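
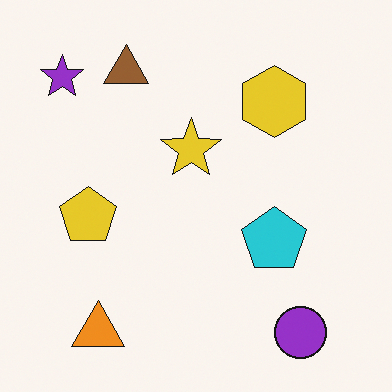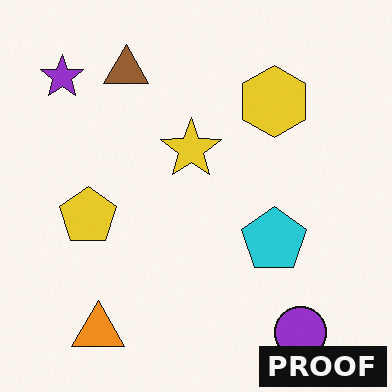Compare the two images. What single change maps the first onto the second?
The image was watermarked with the text "PROOF" in the lower-right corner.

A dark label reading "PROOF" appears in the lower-right corner.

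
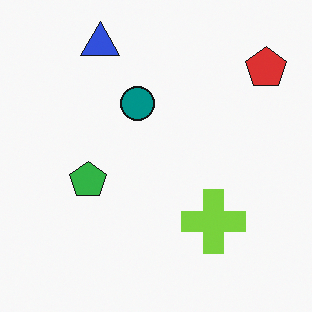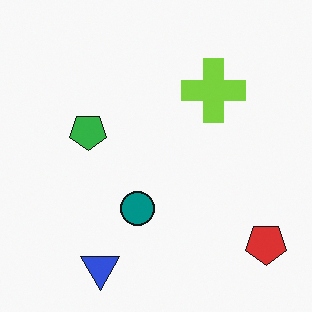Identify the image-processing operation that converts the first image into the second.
This is the original image flipped vertically (top ↔ bottom).

The blue triangle is in the top-left of the first image and the bottom-left of the second — shapes on opposite sides of the horizontal midline have swapped in a mirror flip.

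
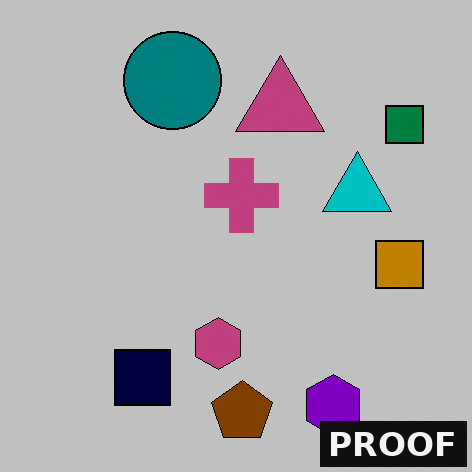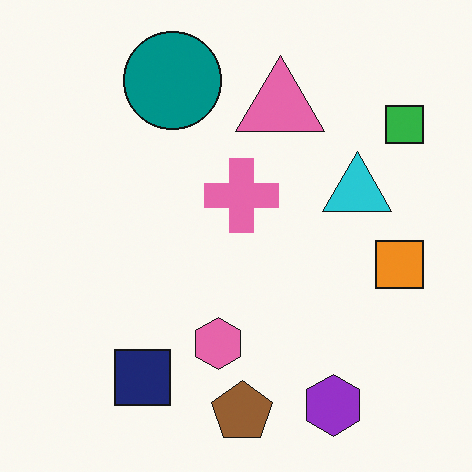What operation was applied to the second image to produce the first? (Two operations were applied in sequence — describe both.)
The first image is the second heavily posterized to just a handful of flat colors, then watermarked with the text "PROOF" in the lower-right corner.

Each flat color has snapped to a coarser quantized level — most visibly, the near-white background has dropped to a flat grey. A dark label reading "PROOF" appears in the lower-right corner.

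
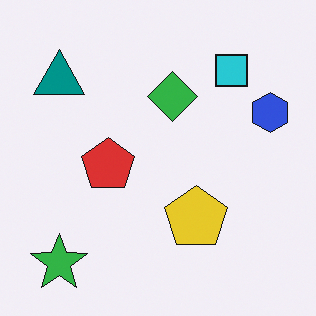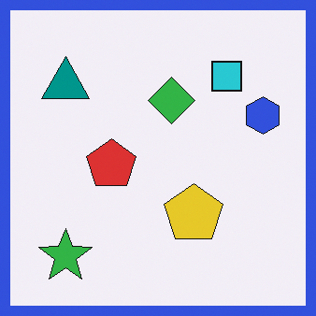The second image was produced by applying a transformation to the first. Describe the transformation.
Framed with a blue border.

A solid blue frame runs around the edge of the second image, with the content slightly shrunk inside it.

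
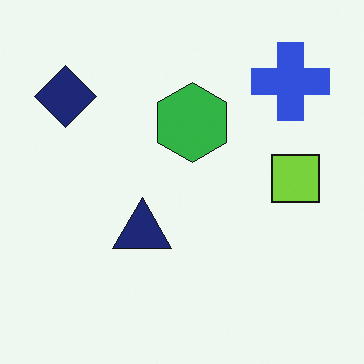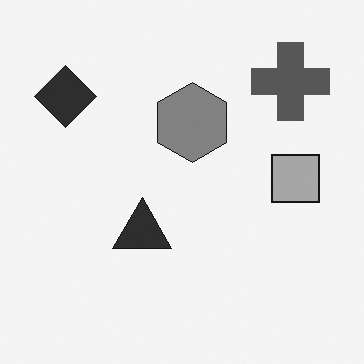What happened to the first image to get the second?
Converted to grayscale.

All color is removed — every shape is now a shade of grey.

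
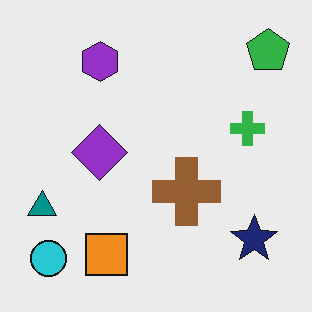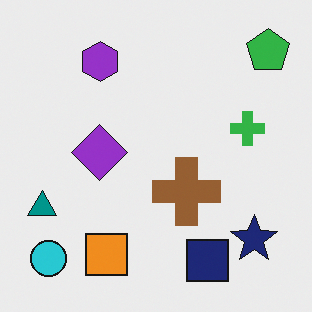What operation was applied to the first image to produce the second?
It was overlaid with an additional navy square.

A navy square appears in the second image that is absent from the first.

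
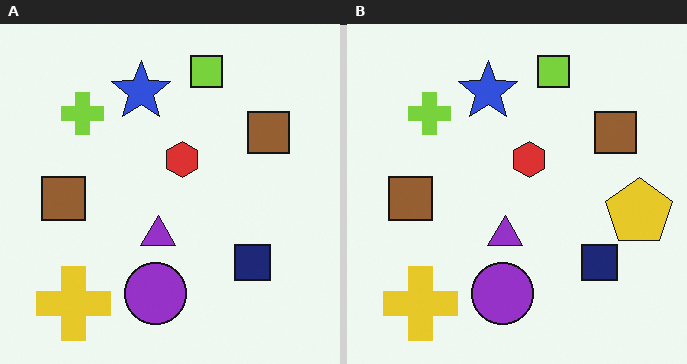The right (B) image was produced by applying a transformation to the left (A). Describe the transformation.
It was overlaid with an additional yellow pentagon.

A yellow pentagon appears in the right (B) image that is absent from the left (A).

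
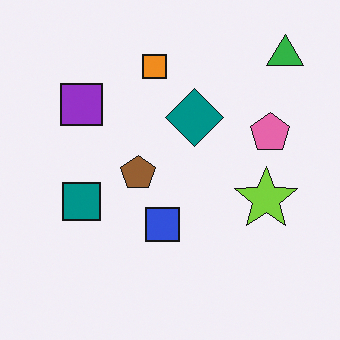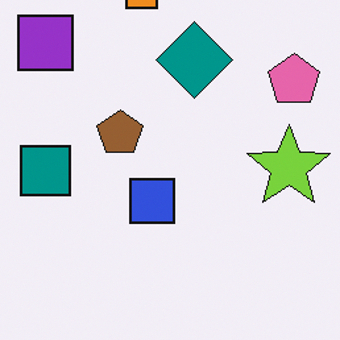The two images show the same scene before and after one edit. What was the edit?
The image was cropped slightly and scaled back up.

The visible shapes are larger and the field of view is narrower; shapes near the original edges may be partly or wholly outside the frame — a crop-and-rescale.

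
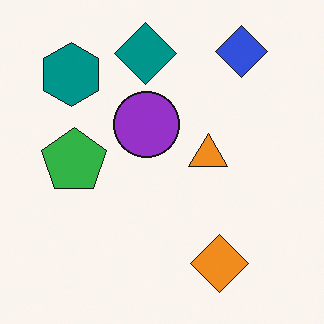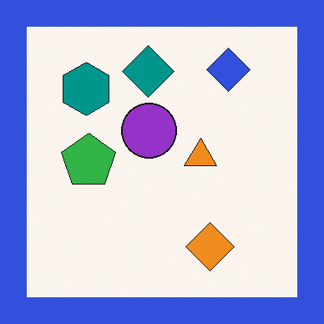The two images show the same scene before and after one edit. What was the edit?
The transformation is: framed with a blue border.

A solid blue frame runs around the edge of the second image, with the content slightly shrunk inside it.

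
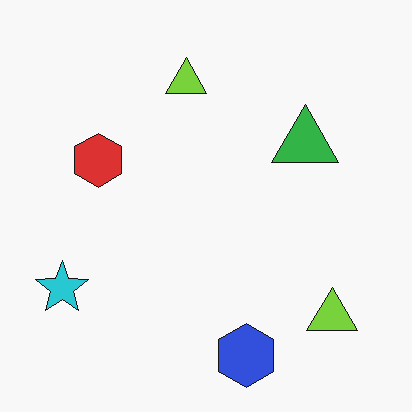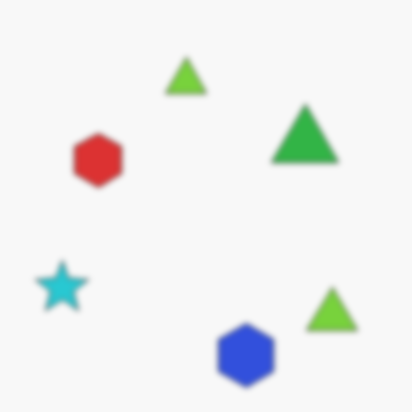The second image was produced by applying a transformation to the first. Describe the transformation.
This is the original image moderately blurred.

Shape edges and outlines are uniformly softened across the whole image.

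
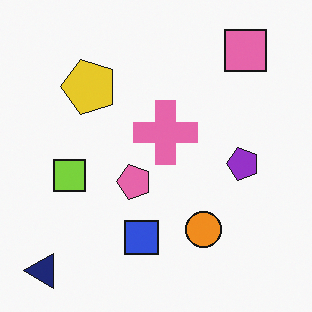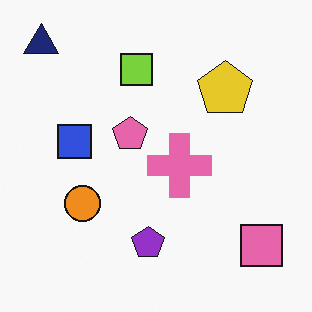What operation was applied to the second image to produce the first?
The first image is the second rotated 90° counter-clockwise.

The navy triangle sits in the top-left of the second image and the bottom-left of the first — consistent with a whole-image 90° counter-clockwise rotation.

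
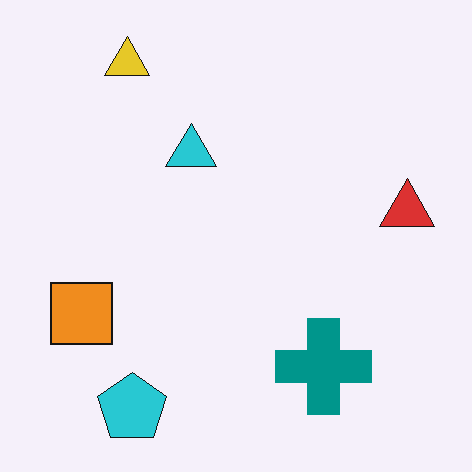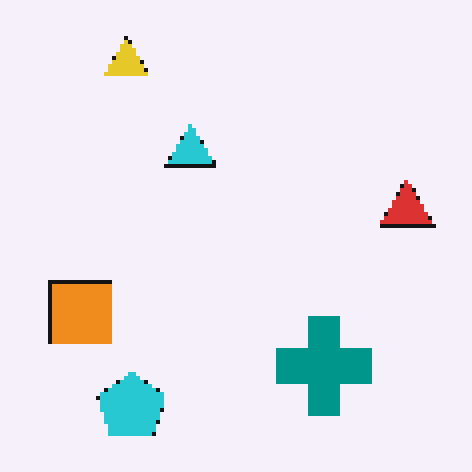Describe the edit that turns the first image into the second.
The image was mildly pixelated.

Shapes are reduced to large square blocks; fine edges and outlines are lost — a downscale-then-upscale (mosaic) effect.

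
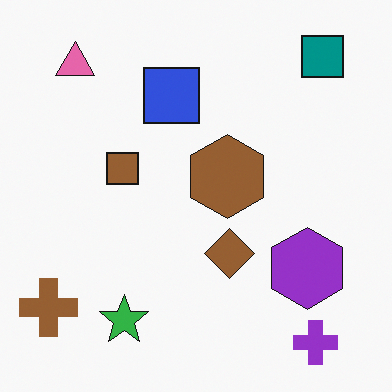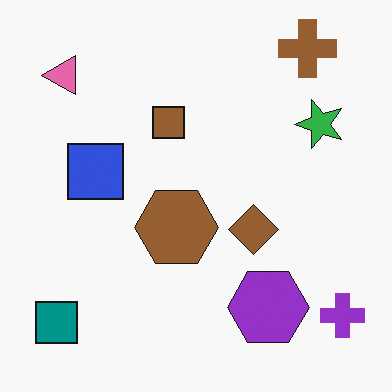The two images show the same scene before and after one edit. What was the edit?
Transposed (reflected across the top-left ↔ bottom-right diagonal).

Shapes have swapped their row and column positions — what was in the top-right is now in the bottom-left — a diagonal reflection.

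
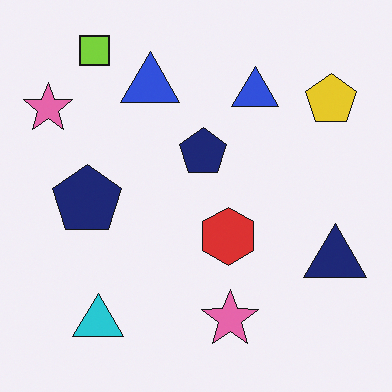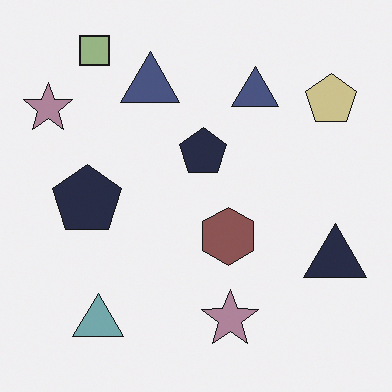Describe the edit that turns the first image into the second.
It was made much more muted (saturation change).

All colors are more muted and greyish — a global saturation change.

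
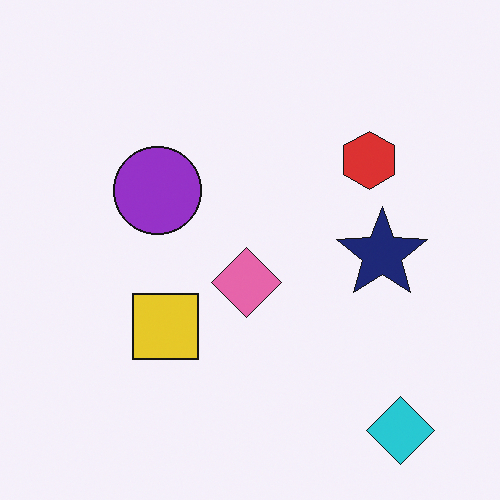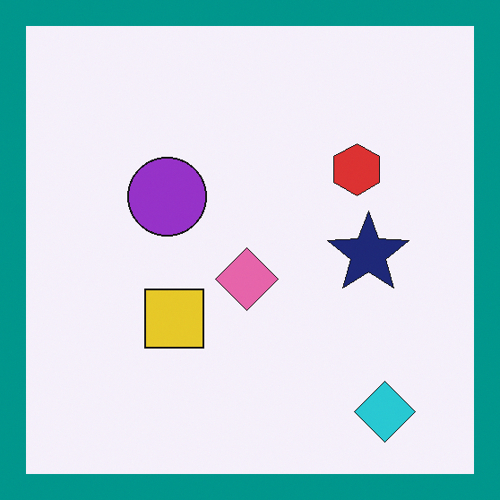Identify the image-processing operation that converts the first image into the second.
The image was framed with a teal border.

A solid teal frame runs around the edge of the second image, with the content slightly shrunk inside it.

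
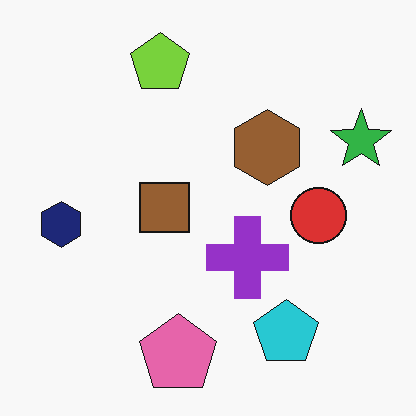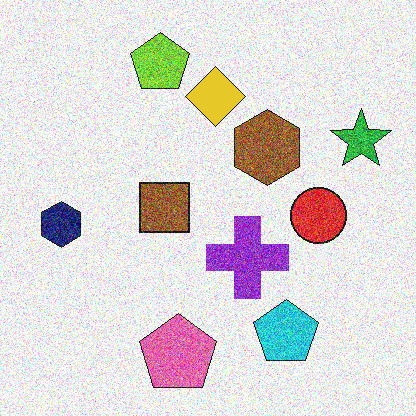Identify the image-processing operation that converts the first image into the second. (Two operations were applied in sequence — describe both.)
It was degraded with a thick layer of grain, then overlaid with an additional yellow diamond.

Random speckle covers the whole image, including the flat background. A yellow diamond appears in the second image that is absent from the first.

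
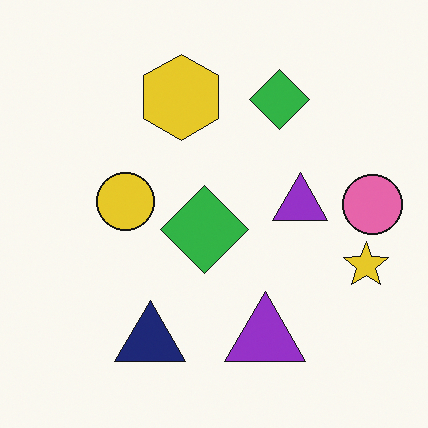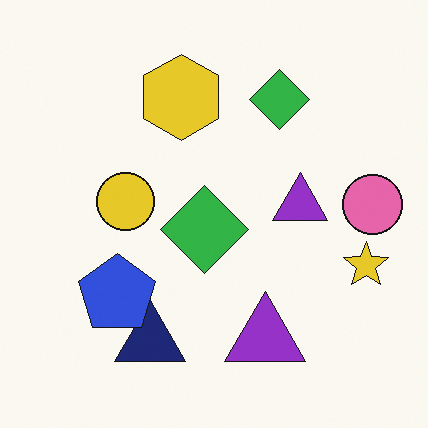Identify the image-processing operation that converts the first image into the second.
It was overlaid with an additional blue pentagon.

A blue pentagon appears in the second image that is absent from the first.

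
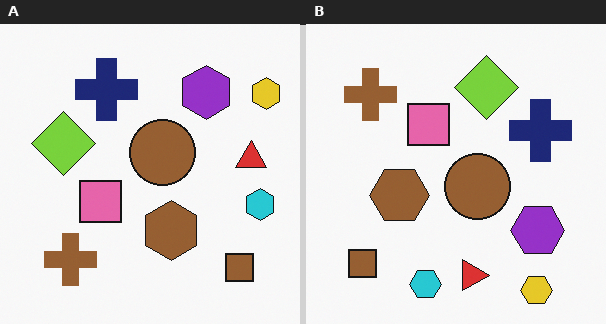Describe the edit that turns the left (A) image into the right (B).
The transformation is: rotated 90° clockwise.

The yellow hexagon sits in the top-right of the left (A) image and the bottom-right of the right (B) — consistent with a whole-image 90° clockwise rotation.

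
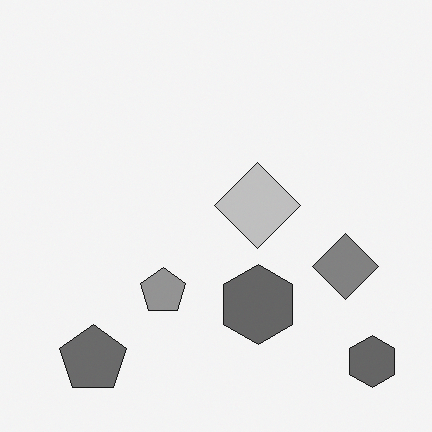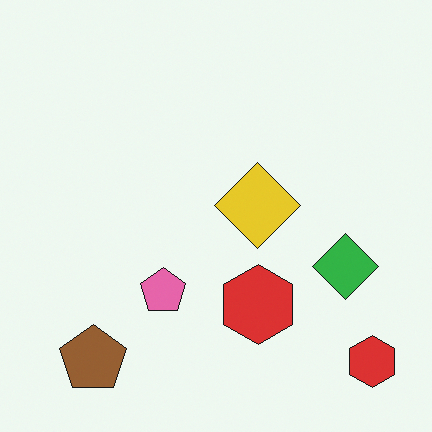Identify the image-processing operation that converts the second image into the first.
Converted to grayscale.

All color is removed — every shape is now a shade of grey.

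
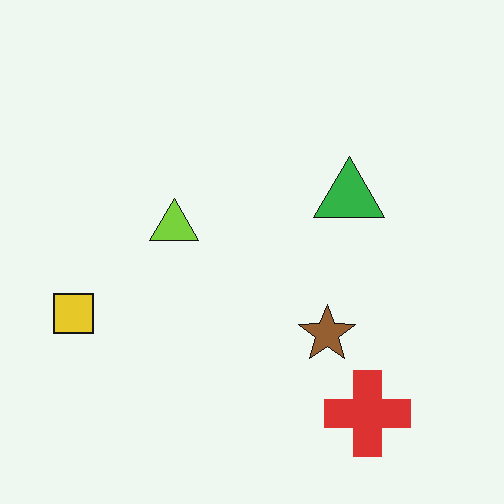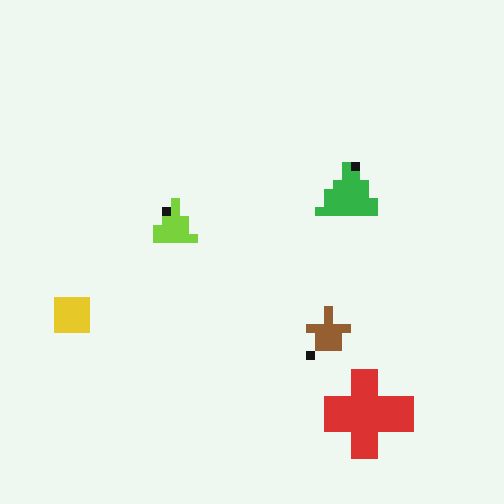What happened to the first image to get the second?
It was heavily pixelated into large blocks.

Shapes are reduced to large square blocks; fine edges and outlines are lost — a downscale-then-upscale (mosaic) effect.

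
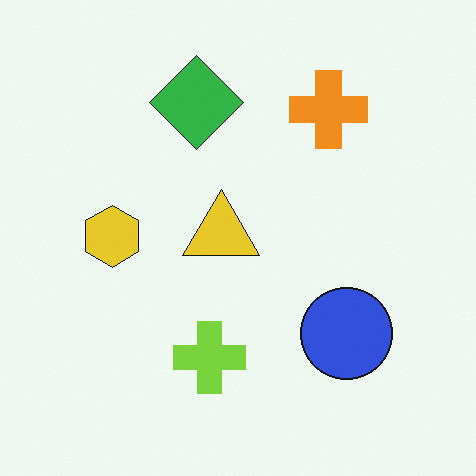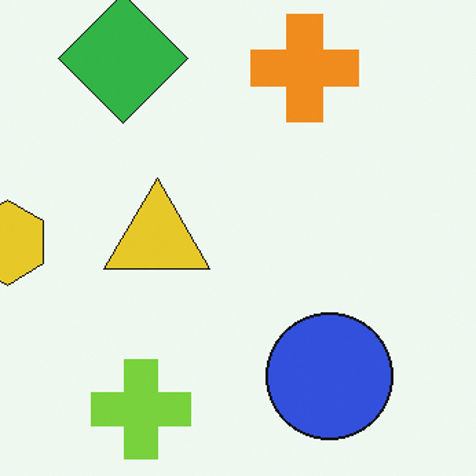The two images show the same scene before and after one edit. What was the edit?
It was cropped slightly and scaled back up.

The visible shapes are larger and the field of view is narrower; shapes near the original edges may be partly or wholly outside the frame — a crop-and-rescale.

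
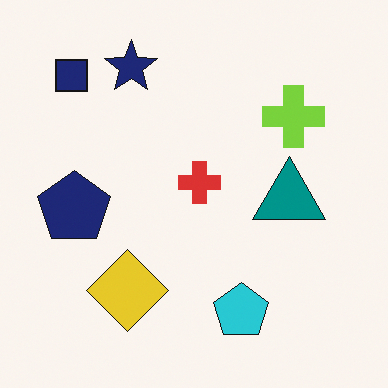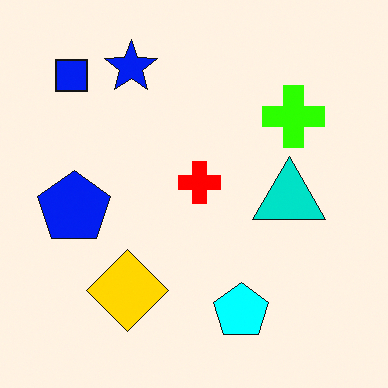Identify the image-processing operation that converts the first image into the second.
It was made much more vivid (saturation change).

All colors are more vivid — a global saturation change.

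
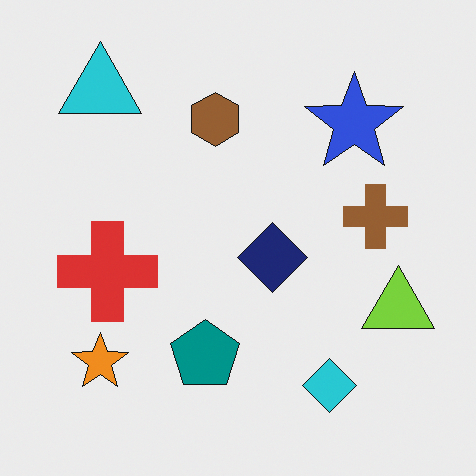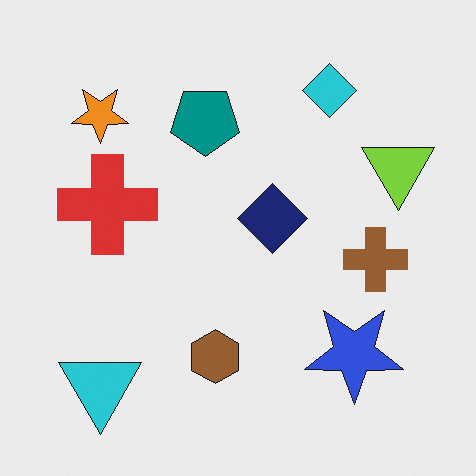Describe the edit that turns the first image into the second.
Flipped vertically (top ↔ bottom).

The cyan triangle is in the top-left of the first image and the bottom-left of the second — shapes on opposite sides of the horizontal midline have swapped in a mirror flip.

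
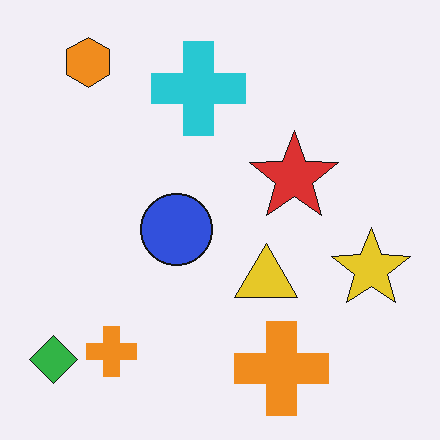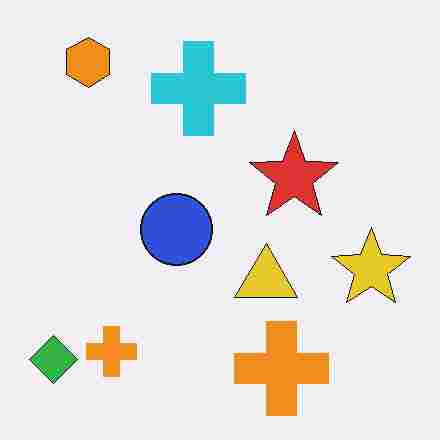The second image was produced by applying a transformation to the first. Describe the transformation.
This is the original image heavily JPEG-compressed with obvious blocking artifacts.

Blocky 8×8 compression artifacts appear around shape edges and the flat background shows ringing — characteristic JPEG degradation.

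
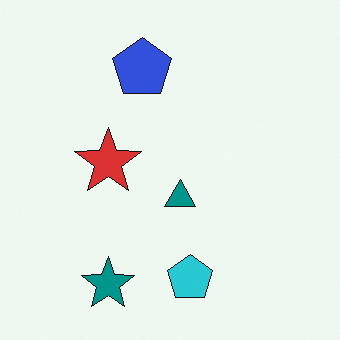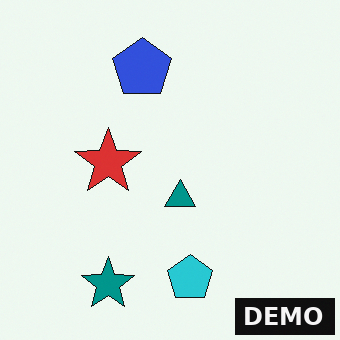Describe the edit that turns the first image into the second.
This is the original image watermarked with the text "DEMO" in the lower-right corner.

A dark label reading "DEMO" appears in the lower-right corner.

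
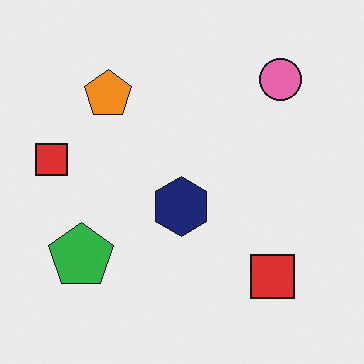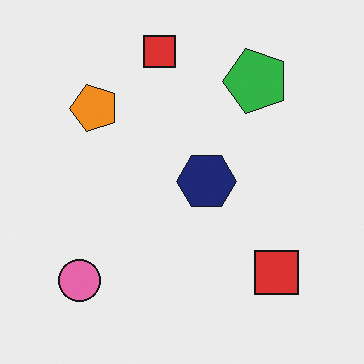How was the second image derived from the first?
The transformation is: transposed (reflected across the top-left ↔ bottom-right diagonal).

Shapes have swapped their row and column positions — what was in the top-right is now in the bottom-left — a diagonal reflection.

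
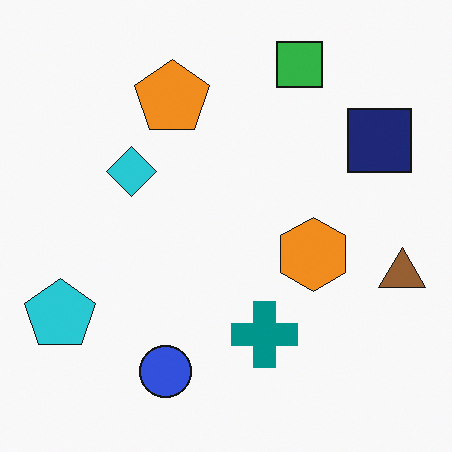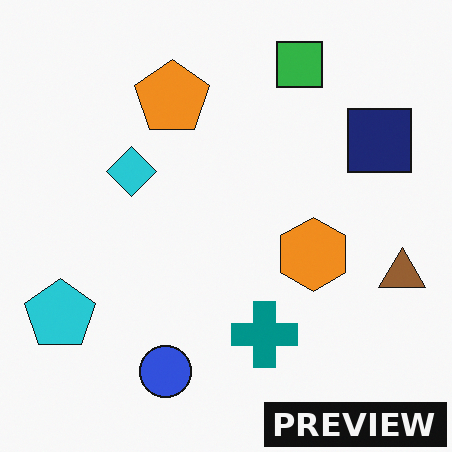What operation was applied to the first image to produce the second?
The transformation is: watermarked with the text "PREVIEW" in the lower-right corner.

A dark label reading "PREVIEW" appears in the lower-right corner.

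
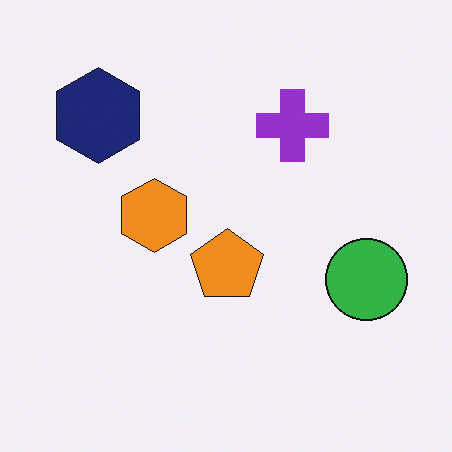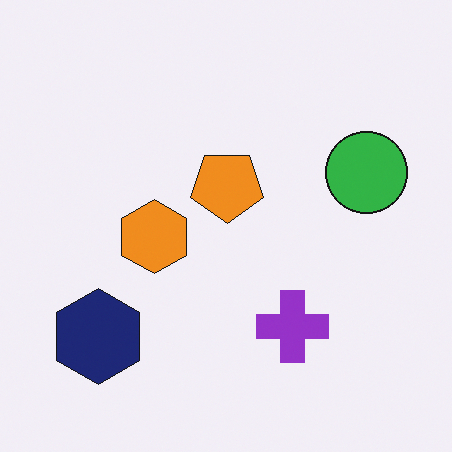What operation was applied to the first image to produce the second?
It was flipped vertically (top ↔ bottom).

The navy hexagon is in the top-left of the first image and the bottom-left of the second — shapes on opposite sides of the horizontal midline have swapped in a mirror flip.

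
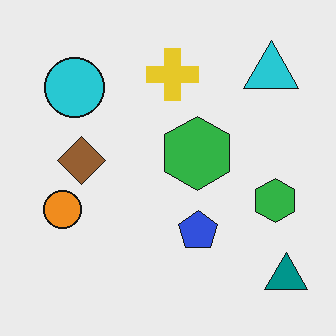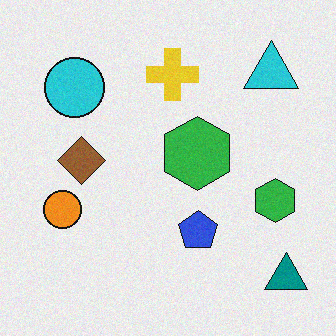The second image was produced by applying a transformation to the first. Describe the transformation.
Degraded with light additive noise.

Random speckle covers the whole image, including the flat background.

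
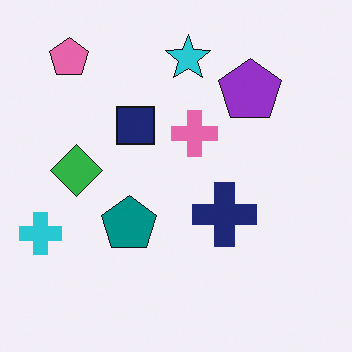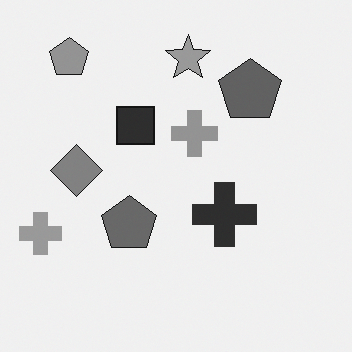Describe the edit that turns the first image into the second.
Converted to grayscale.

All color is removed — every shape is now a shade of grey.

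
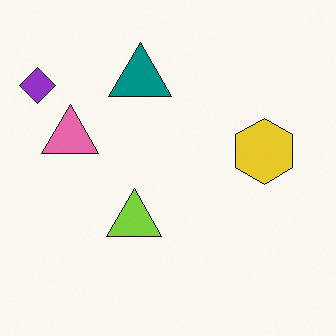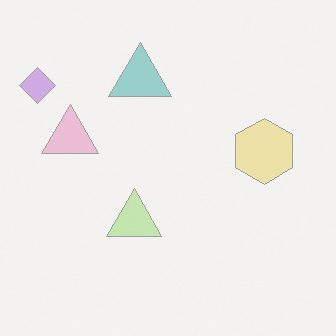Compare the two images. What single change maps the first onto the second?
This is the original image washed out (contrast reduced).

Tones are pushed toward mid-grey across the whole image — a global contrast change.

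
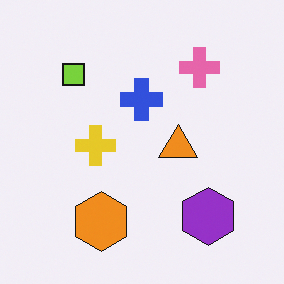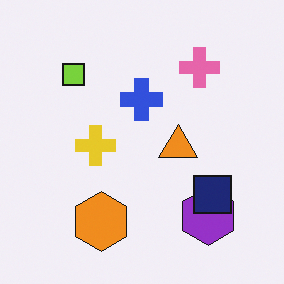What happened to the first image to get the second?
It was overlaid with an additional navy square.

A navy square appears in the second image that is absent from the first.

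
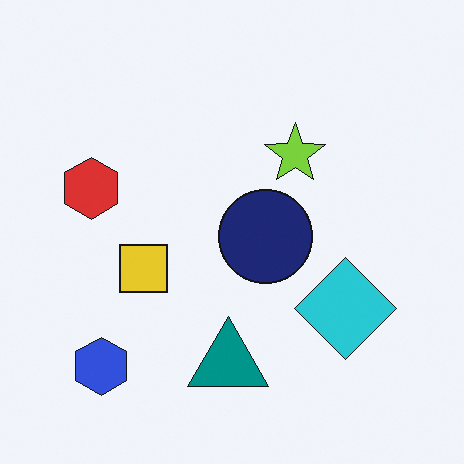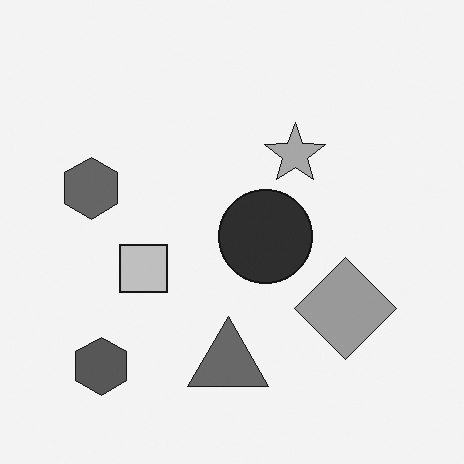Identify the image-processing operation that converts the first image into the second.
It was converted to grayscale.

All color is removed — every shape is now a shade of grey.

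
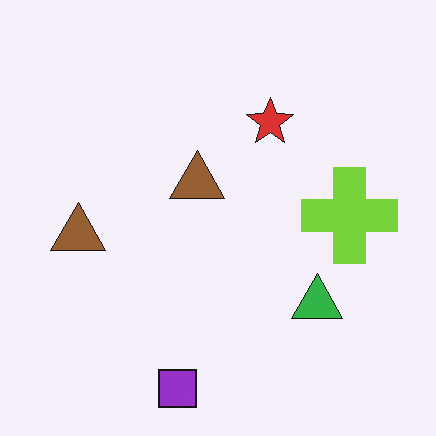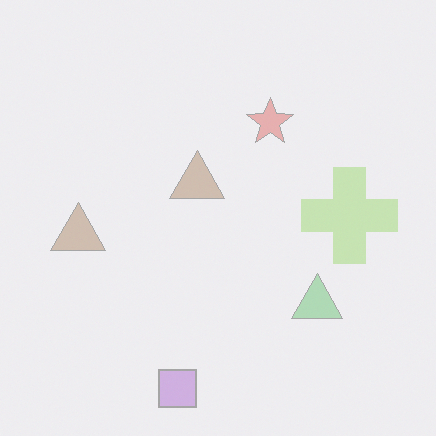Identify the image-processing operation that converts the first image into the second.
This is the original image given much lower contrast.

Tones are pushed toward mid-grey across the whole image — a global contrast change.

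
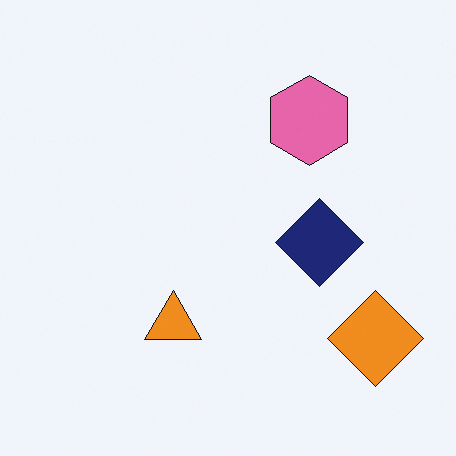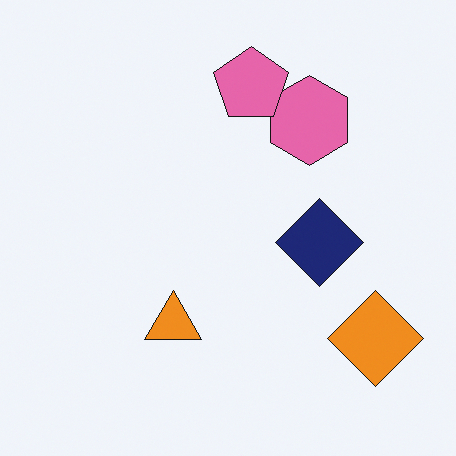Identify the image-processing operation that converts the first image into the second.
Overlaid with an additional pink pentagon.

A pink pentagon appears in the second image that is absent from the first.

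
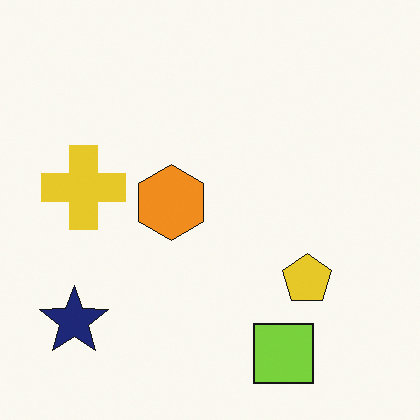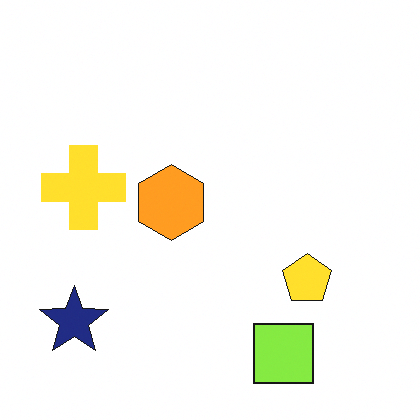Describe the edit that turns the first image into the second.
The image was brightened a little.

Every pixel — background and shapes alike — is uniformly brightened.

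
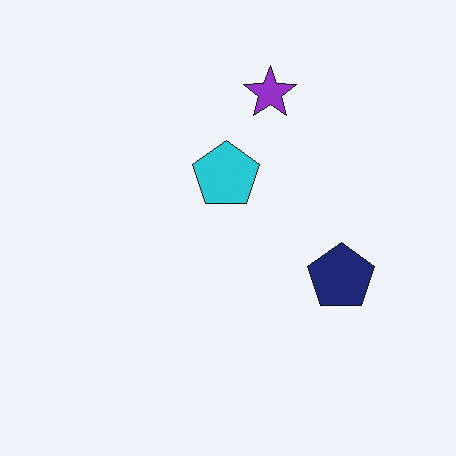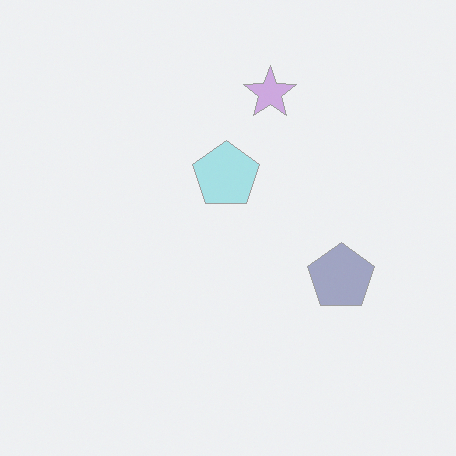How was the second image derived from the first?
It was given much lower contrast.

Tones are pushed toward mid-grey across the whole image — a global contrast change.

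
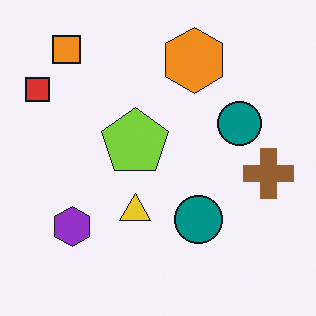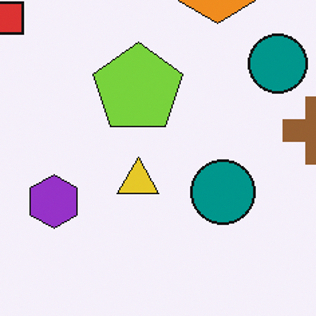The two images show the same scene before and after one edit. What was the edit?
The image was cropped to a modestly smaller region and rescaled.

The visible shapes are larger and the field of view is narrower; shapes near the original edges may be partly or wholly outside the frame — a crop-and-rescale.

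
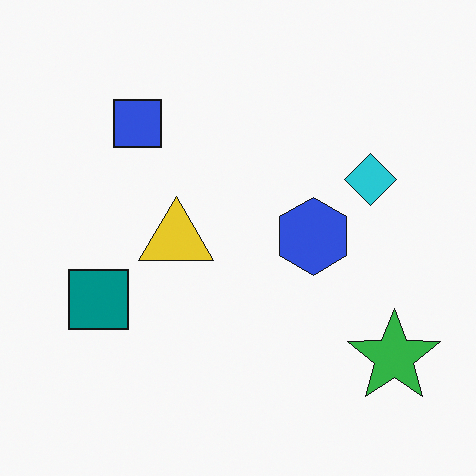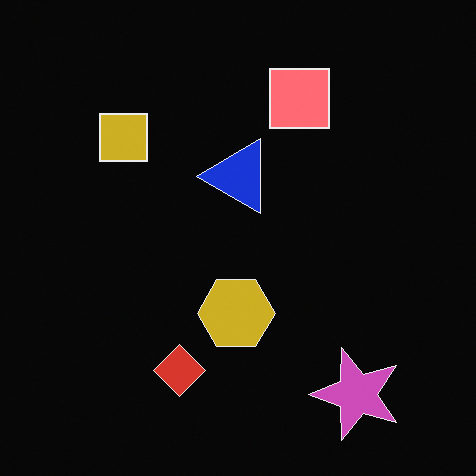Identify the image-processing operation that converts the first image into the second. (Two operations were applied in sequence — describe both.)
This is the original image transposed (reflected across the top-left ↔ bottom-right diagonal), then color-inverted (negative).

Shapes have swapped their row and column positions — what was in the top-right is now in the bottom-left — a diagonal reflection. The light background has become dark and every shape's color is its complement — a photographic negative.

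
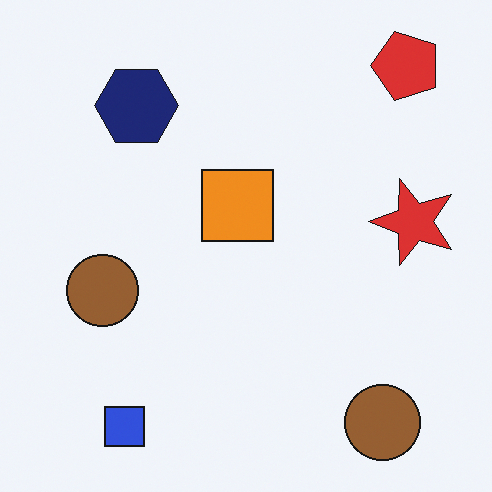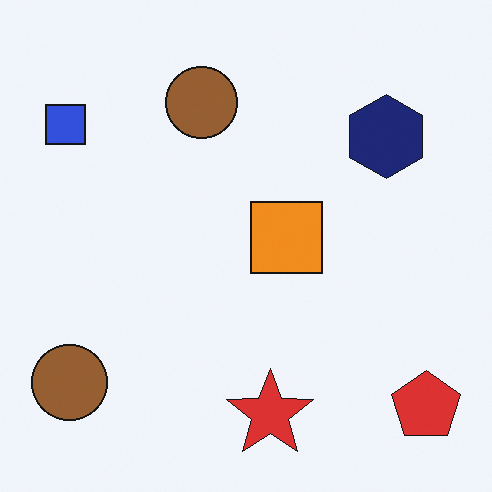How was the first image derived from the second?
The image was rotated 90° counter-clockwise.

The red pentagon sits in the bottom-right of the second image and the top-right of the first — consistent with a whole-image 90° counter-clockwise rotation.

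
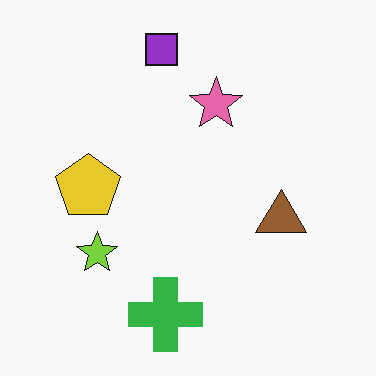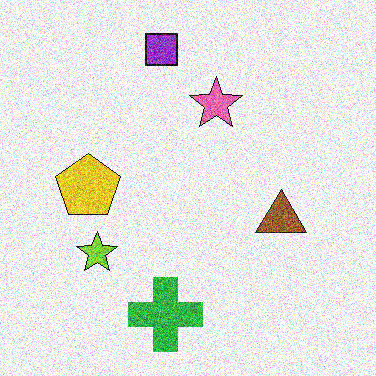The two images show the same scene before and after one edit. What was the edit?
It was degraded with strong gaussian noise.

Random speckle covers the whole image, including the flat background.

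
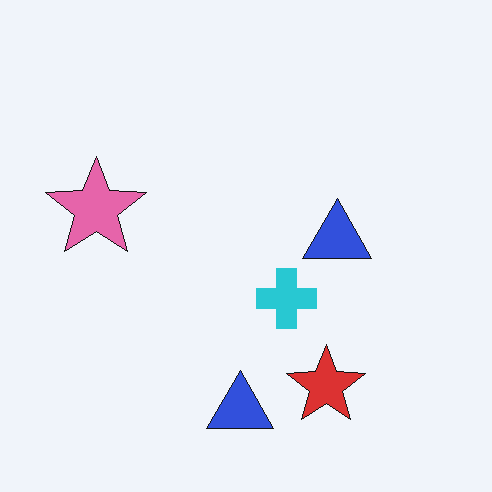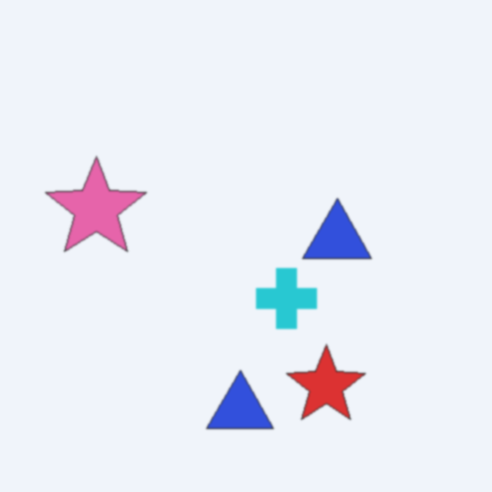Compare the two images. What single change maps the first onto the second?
The transformation is: slightly softened.

Shape edges and outlines are uniformly softened across the whole image.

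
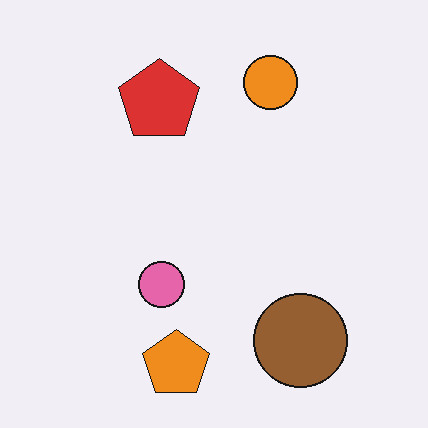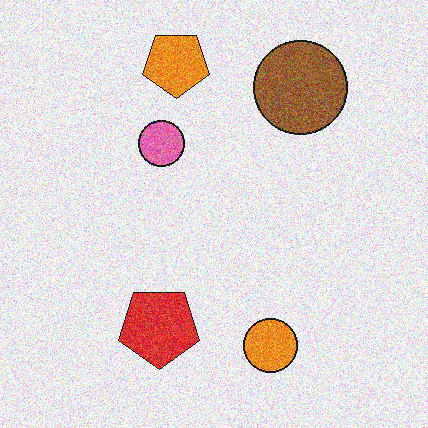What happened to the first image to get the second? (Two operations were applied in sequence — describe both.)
The image was flipped vertically (top ↔ bottom), then degraded with strong gaussian noise.

The orange pentagon is in the bottom of the first image and the top of the second — shapes on opposite sides of the horizontal midline have swapped in a mirror flip. Random speckle covers the whole image, including the flat background.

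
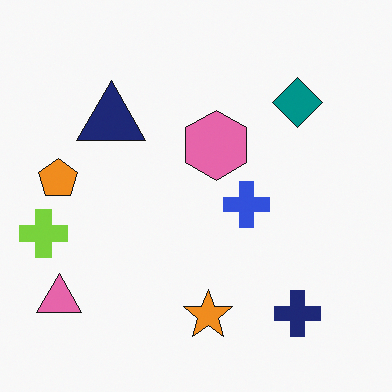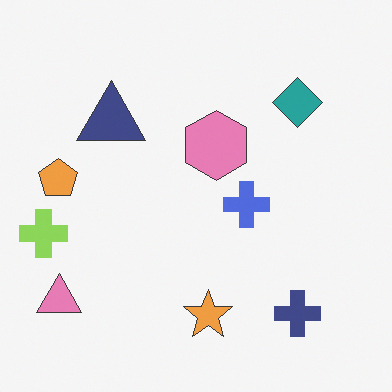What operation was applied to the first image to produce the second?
The second image is the first given slightly reduced contrast.

Tones are pushed toward mid-grey across the whole image — a global contrast change.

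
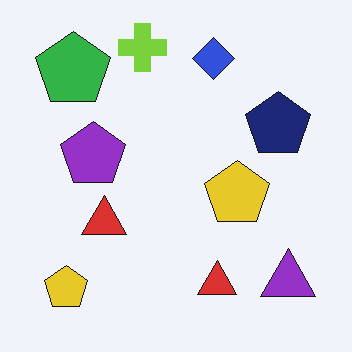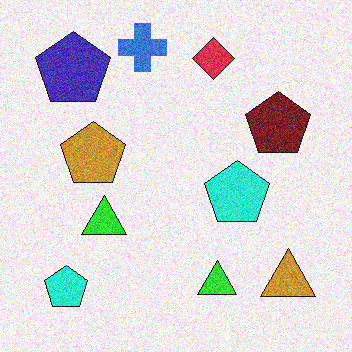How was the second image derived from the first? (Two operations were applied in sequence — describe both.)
The second image is the first hue-shifted through roughly a third of the color wheel, then degraded with moderate additive noise.

Every shape's color has rotated by the same amount around the hue wheel — a uniform hue shift. Random speckle covers the whole image, including the flat background.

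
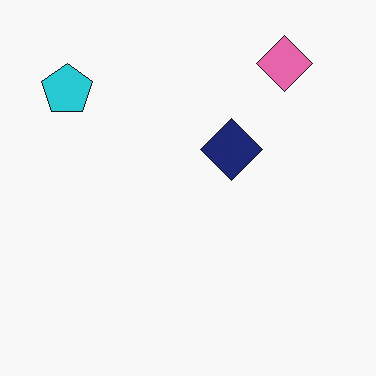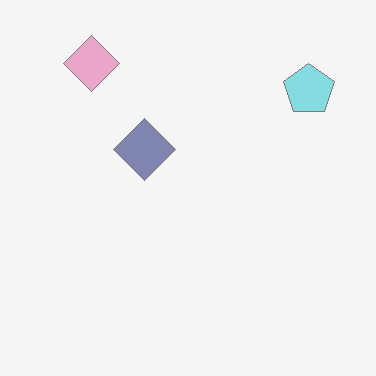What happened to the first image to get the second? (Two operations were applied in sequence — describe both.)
The image was flipped horizontally (left ↔ right), then given much lower contrast.

The cyan pentagon is in the top-left of the first image and the top-right of the second — shapes on opposite sides of the vertical midline have swapped in a mirror flip. Tones are pushed toward mid-grey across the whole image — a global contrast change.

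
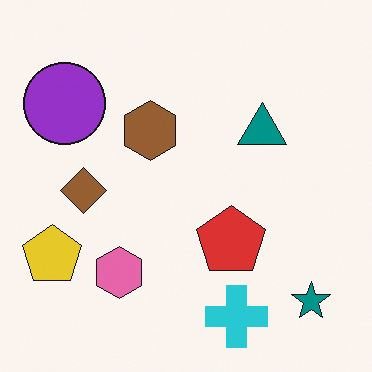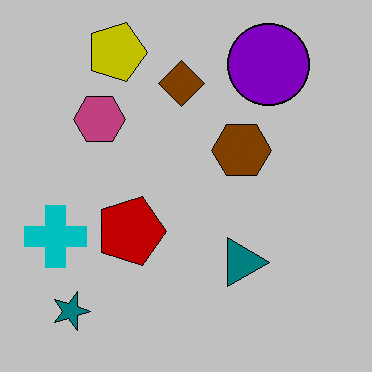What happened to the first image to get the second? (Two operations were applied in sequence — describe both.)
The second image is the first heavily posterized to just a handful of flat colors, then rotated 90° clockwise.

Each flat color has snapped to a coarser quantized level — most visibly, the near-white background has dropped to a flat grey. The teal star sits in the bottom-right of the first image and the bottom-left of the second — consistent with a whole-image 90° clockwise rotation.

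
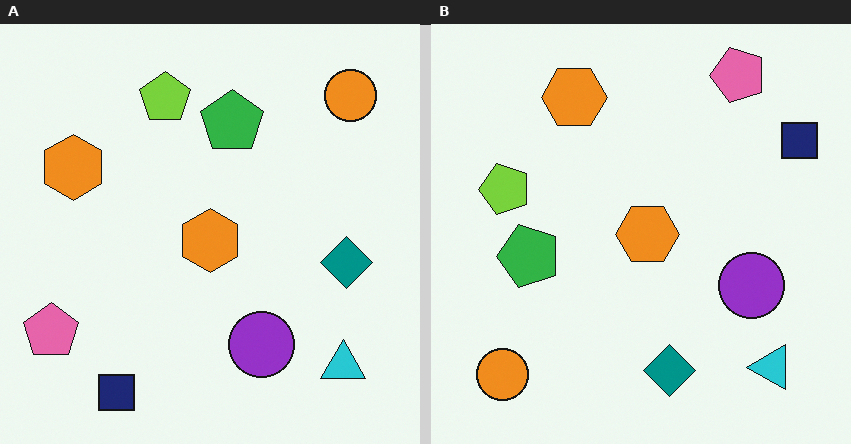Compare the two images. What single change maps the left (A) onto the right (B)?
The transformation is: transposed (reflected across the top-left ↔ bottom-right diagonal).

Shapes have swapped their row and column positions — what was in the top-right is now in the bottom-left — a diagonal reflection.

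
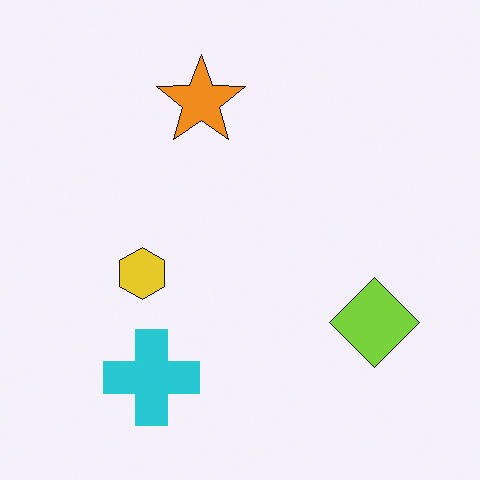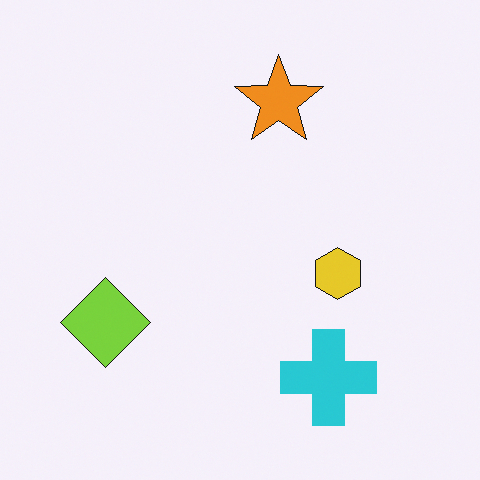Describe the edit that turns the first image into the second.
It was flipped horizontally (left ↔ right).

The lime diamond is in the bottom-right of the first image and the bottom-left of the second — shapes on opposite sides of the vertical midline have swapped in a mirror flip.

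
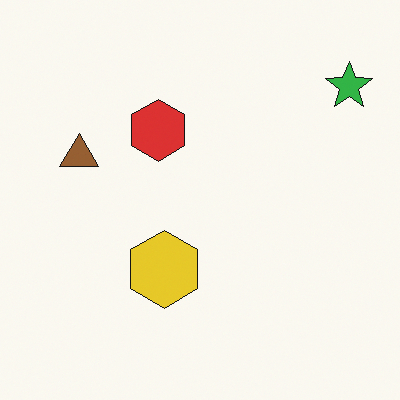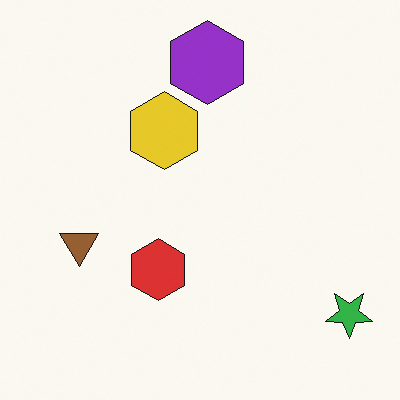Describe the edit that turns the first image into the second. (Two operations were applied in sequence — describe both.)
The second image is the first flipped vertically (top ↔ bottom), then overlaid with an additional purple hexagon.

The green star is in the top-right of the first image and the bottom-right of the second — shapes on opposite sides of the horizontal midline have swapped in a mirror flip. A purple hexagon appears in the second image that is absent from the first.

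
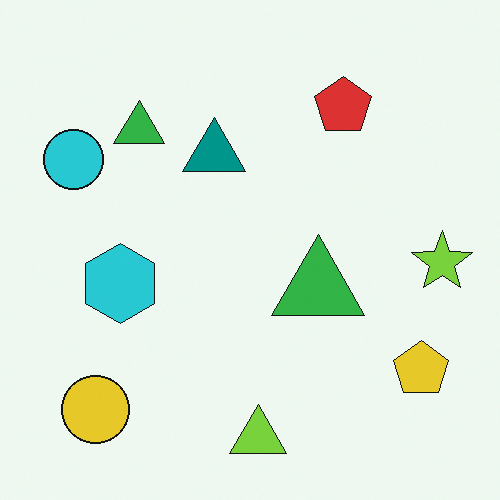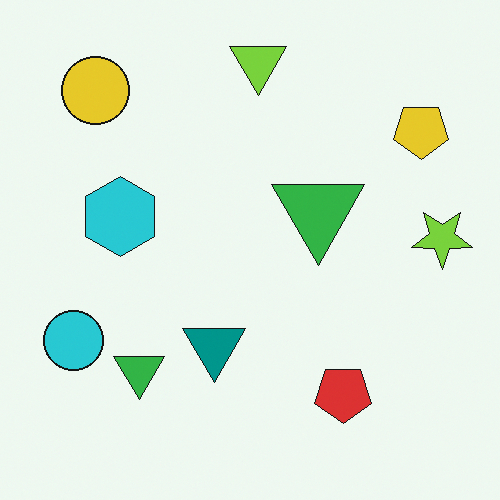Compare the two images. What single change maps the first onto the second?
It was flipped vertically (top ↔ bottom).

The lime triangle is in the bottom of the first image and the top of the second — shapes on opposite sides of the horizontal midline have swapped in a mirror flip.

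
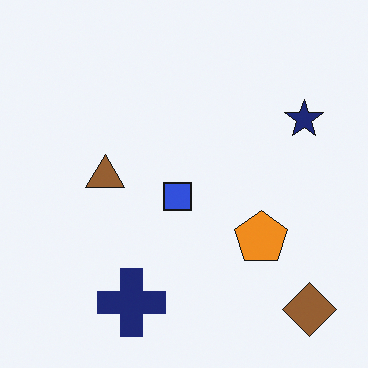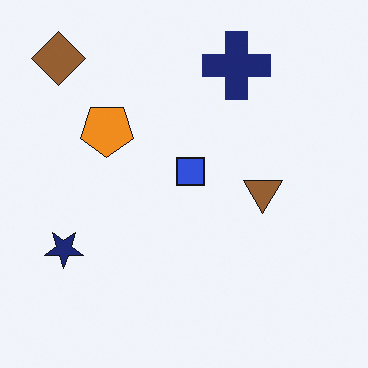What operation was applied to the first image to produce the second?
It was rotated 180°.

The brown diamond sits in the bottom-right of the first image and the top-left of the second — consistent with a whole-image 180° rotation.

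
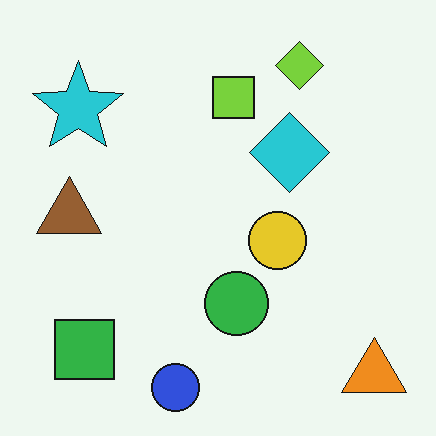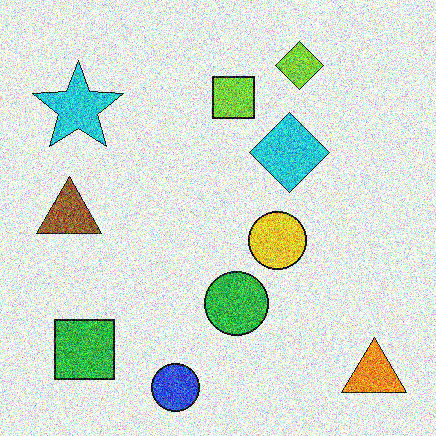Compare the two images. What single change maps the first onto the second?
This is the original image degraded with strong gaussian noise.

Random speckle covers the whole image, including the flat background.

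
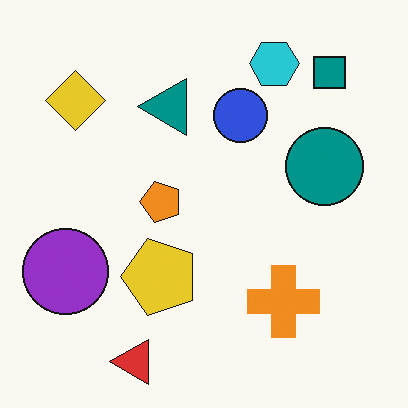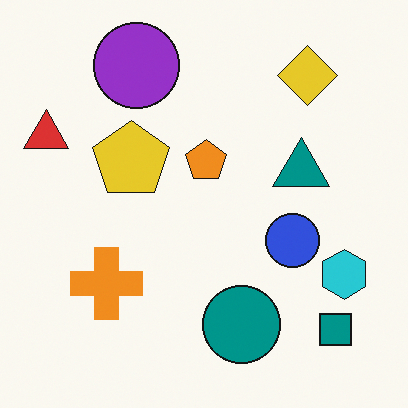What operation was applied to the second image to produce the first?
The image was rotated 90° counter-clockwise.

The teal square sits in the bottom-right of the second image and the top-right of the first — consistent with a whole-image 90° counter-clockwise rotation.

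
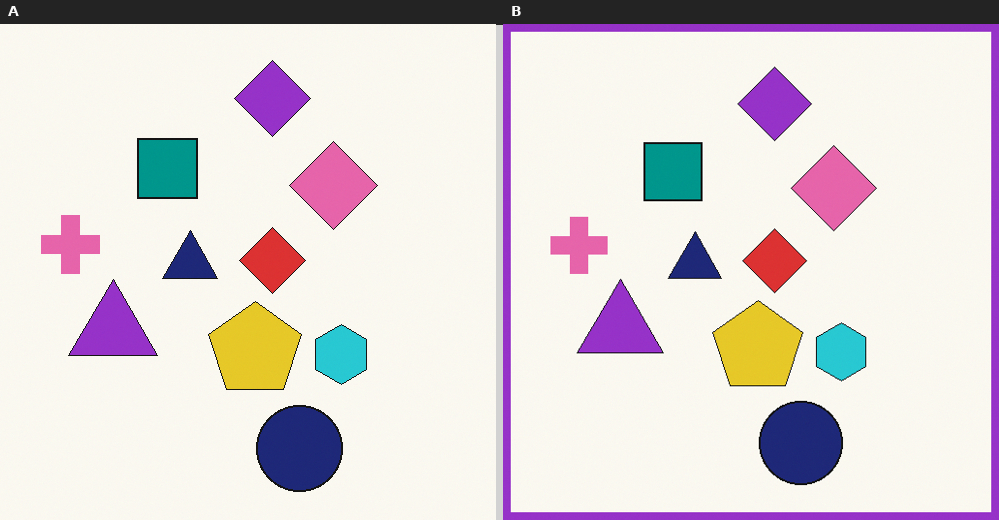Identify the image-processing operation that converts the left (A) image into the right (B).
It was framed with a purple border.

A solid purple frame runs around the edge of the right (B) image, with the content slightly shrunk inside it.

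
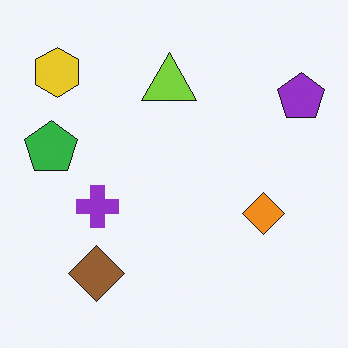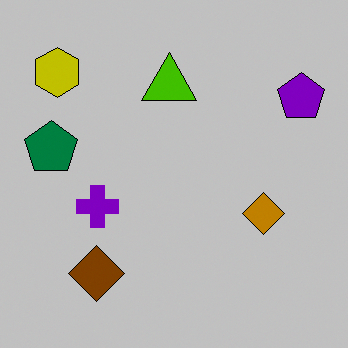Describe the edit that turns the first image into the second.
Aggressively posterized.

Each flat color has snapped to a coarser quantized level — most visibly, the near-white background has dropped to a flat grey.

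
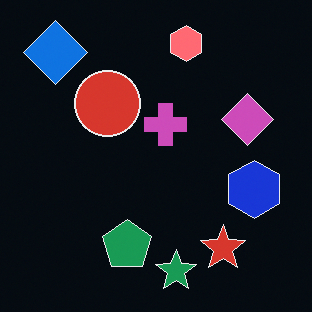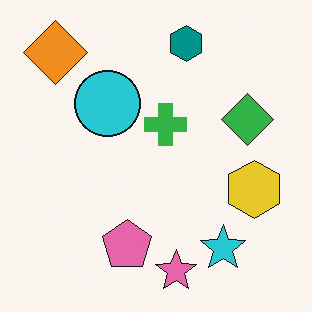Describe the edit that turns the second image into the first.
The image was color-inverted (negative).

The light background has become dark and every shape's color is its complement — a photographic negative.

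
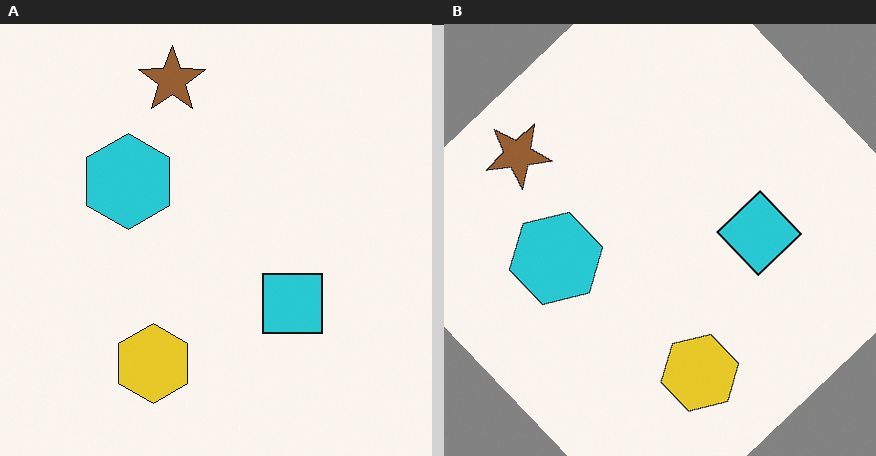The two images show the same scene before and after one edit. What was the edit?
It was rotated counter-clockwise by a large amount — several tens of degrees.

Every shape is tilted by the same angle and the image corners show triangular fill wedges — a whole-image rotation by a non-right angle.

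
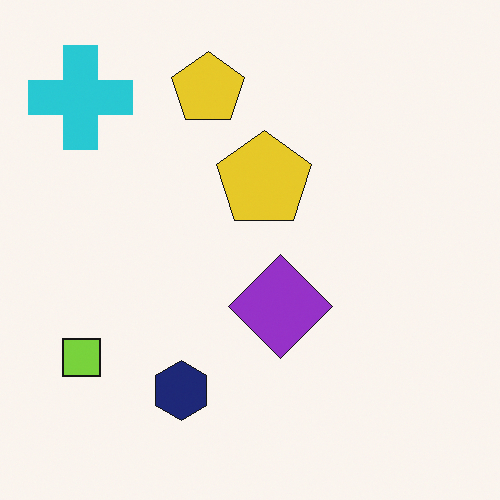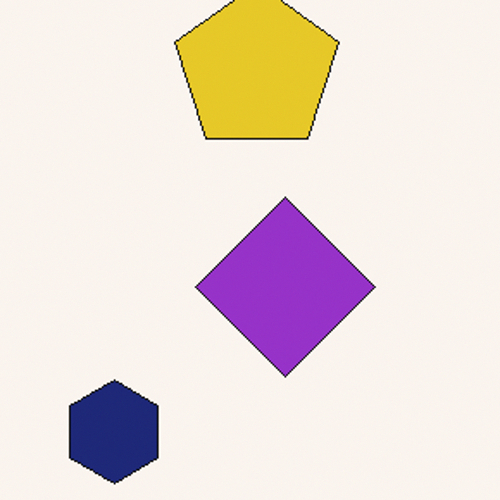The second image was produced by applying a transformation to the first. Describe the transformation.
The second image is the first cropped tightly and scaled back up.

The visible shapes are larger and the field of view is narrower; shapes near the original edges may be partly or wholly outside the frame — a crop-and-rescale.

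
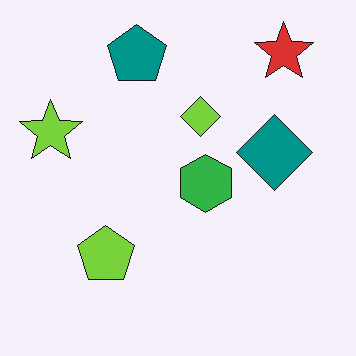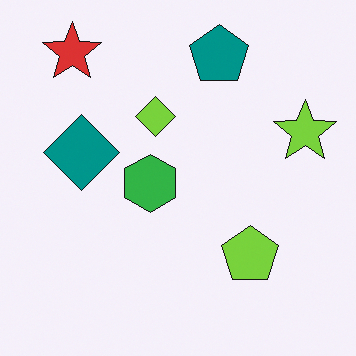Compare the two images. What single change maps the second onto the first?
The transformation is: flipped horizontally (left ↔ right).

The lime star is in the right of the second image and the left of the first — shapes on opposite sides of the vertical midline have swapped in a mirror flip.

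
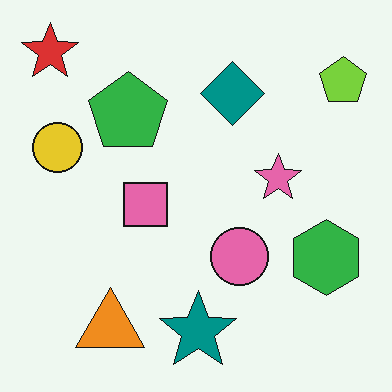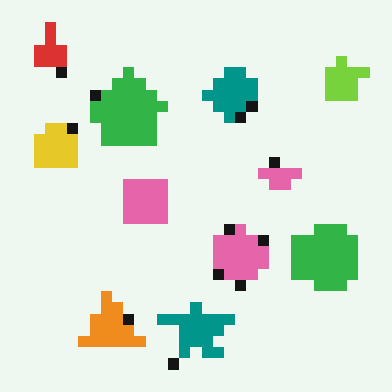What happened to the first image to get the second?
This is the original image heavily pixelated into large blocks.

Shapes are reduced to large square blocks; fine edges and outlines are lost — a downscale-then-upscale (mosaic) effect.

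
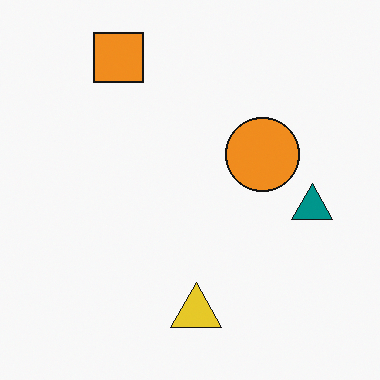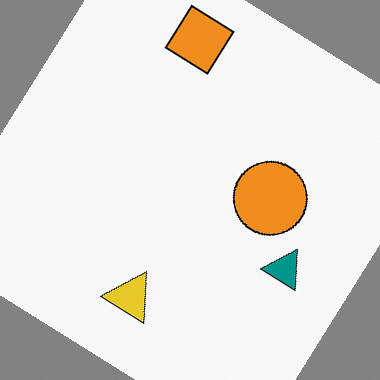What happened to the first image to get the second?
This is the original image rotated clockwise by a large amount — several tens of degrees.

Every shape is tilted by the same angle and the image corners show triangular fill wedges — a whole-image rotation by a non-right angle.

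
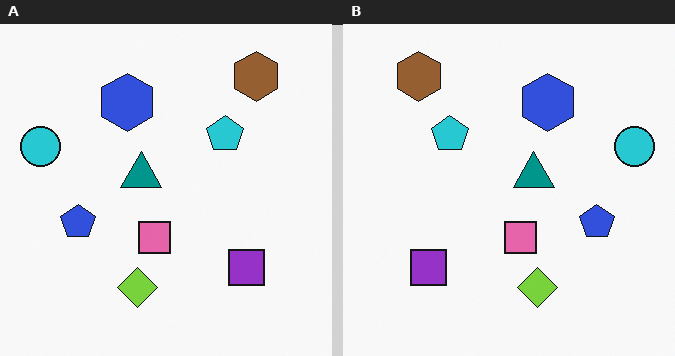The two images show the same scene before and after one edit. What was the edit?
The image was flipped horizontally (left ↔ right).

The cyan circle is in the left of the left (A) image and the right of the right (B) — shapes on opposite sides of the vertical midline have swapped in a mirror flip.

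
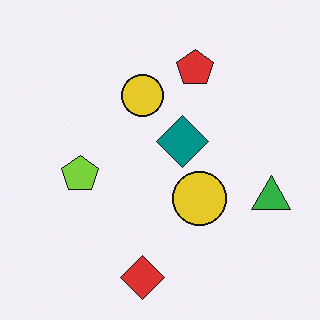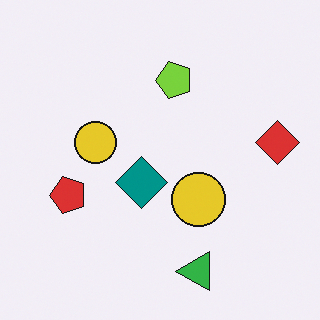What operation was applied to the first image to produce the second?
Transposed (reflected across the top-left ↔ bottom-right diagonal).

Shapes have swapped their row and column positions — what was in the top-right is now in the bottom-left — a diagonal reflection.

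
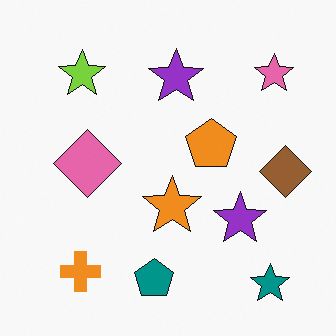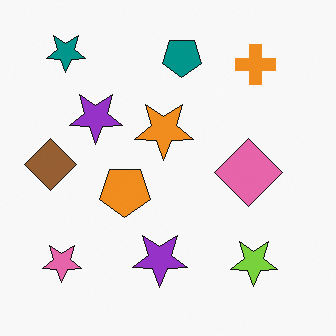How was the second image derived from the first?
The second image is the first rotated 180°.

The teal star sits in the bottom-right of the first image and the top-left of the second — consistent with a whole-image 180° rotation.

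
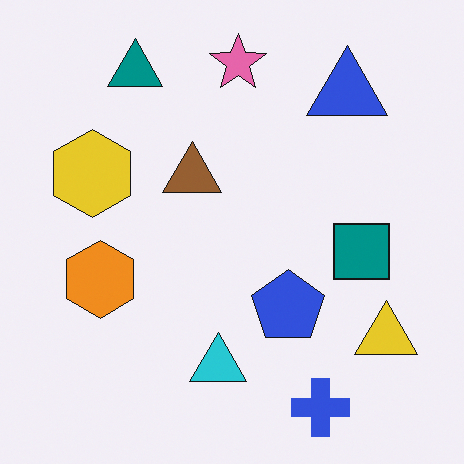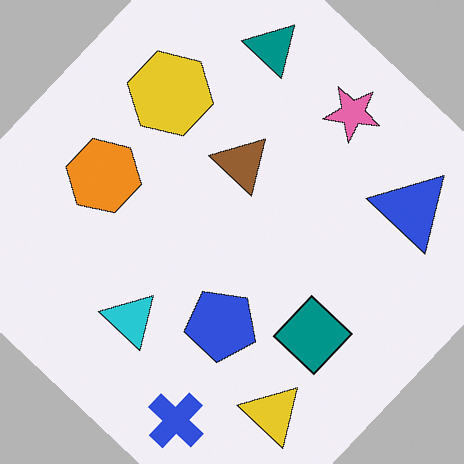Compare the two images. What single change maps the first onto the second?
Rotated clockwise by a large amount — several tens of degrees.

Every shape is tilted by the same angle and the image corners show triangular fill wedges — a whole-image rotation by a non-right angle.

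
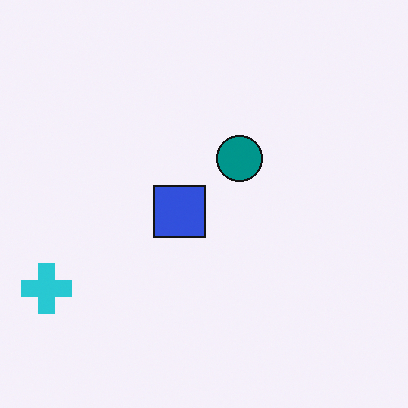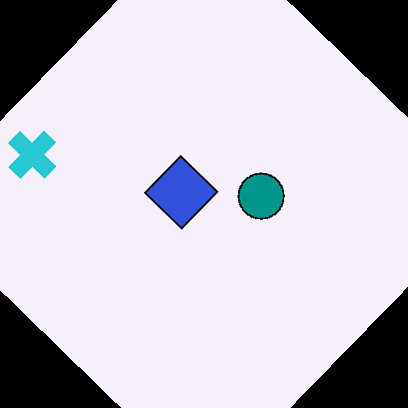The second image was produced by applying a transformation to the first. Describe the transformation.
It was rotated clockwise by a large amount — several tens of degrees.

Every shape is tilted by the same angle and the image corners show triangular fill wedges — a whole-image rotation by a non-right angle.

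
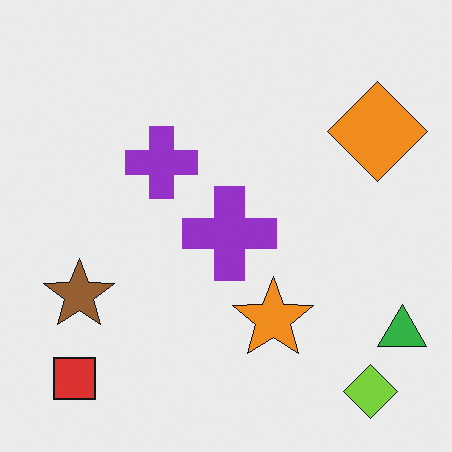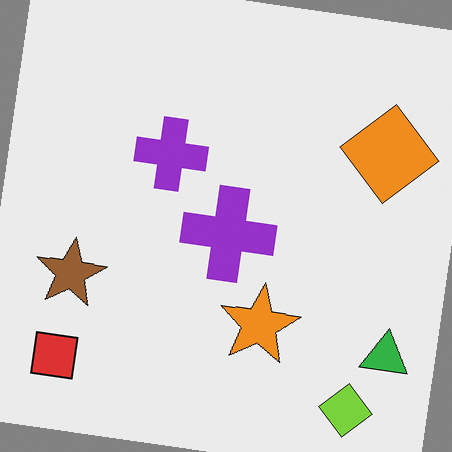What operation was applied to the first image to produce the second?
The image was rotated clockwise by a few degrees.

Every shape is tilted by the same angle and the image corners show triangular fill wedges — a whole-image rotation by a non-right angle.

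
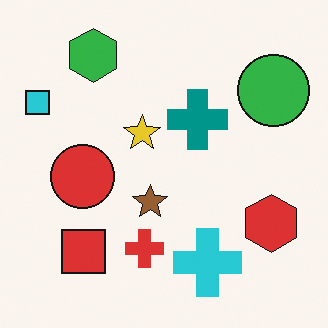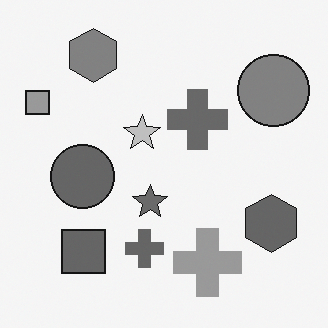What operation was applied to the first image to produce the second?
Converted to grayscale.

All color is removed — every shape is now a shade of grey.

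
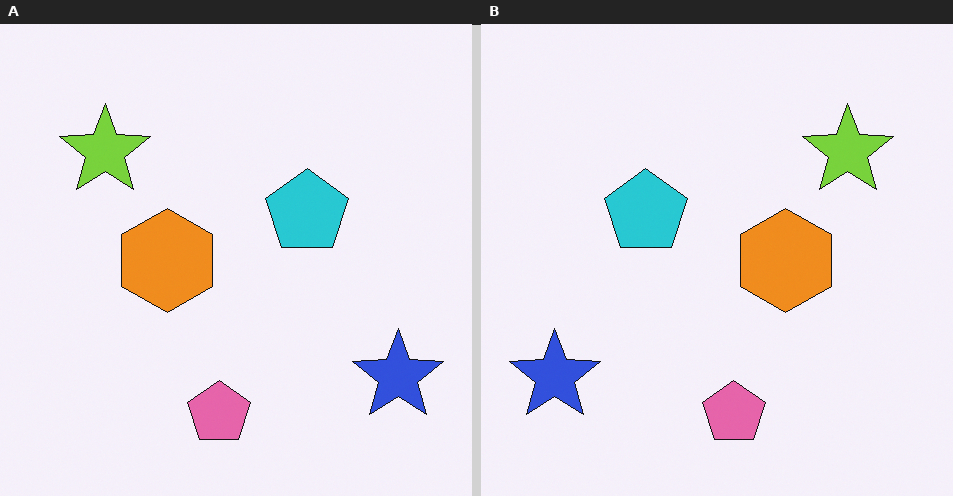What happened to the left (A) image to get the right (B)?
The transformation is: flipped horizontally (left ↔ right).

The blue star is in the bottom-right of the left (A) image and the bottom-left of the right (B) — shapes on opposite sides of the vertical midline have swapped in a mirror flip.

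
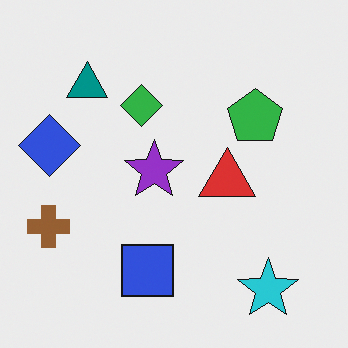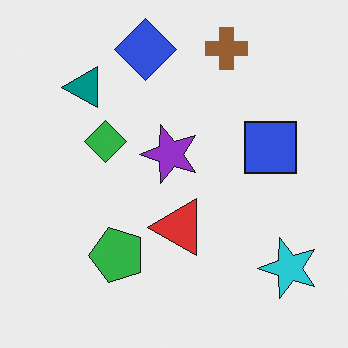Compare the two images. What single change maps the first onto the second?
This is the original image transposed (reflected across the top-left ↔ bottom-right diagonal).

Shapes have swapped their row and column positions — what was in the top-right is now in the bottom-left — a diagonal reflection.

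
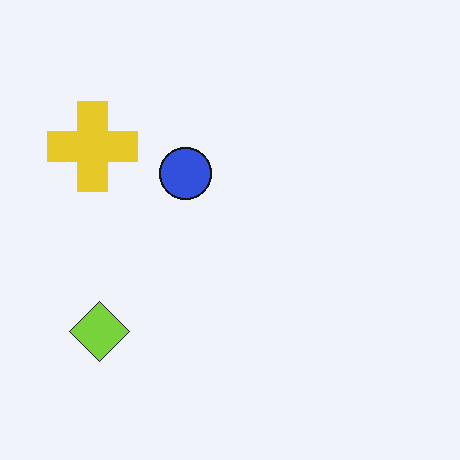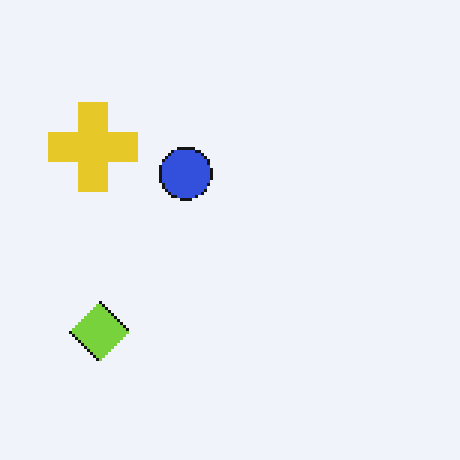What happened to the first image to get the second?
This is the original image mildly pixelated.

Shapes are reduced to large square blocks; fine edges and outlines are lost — a downscale-then-upscale (mosaic) effect.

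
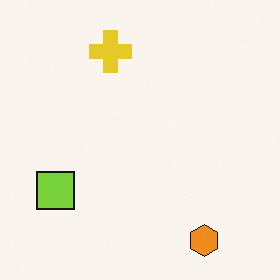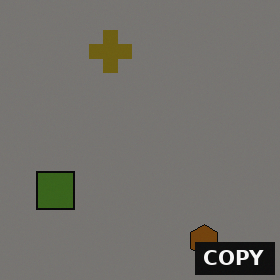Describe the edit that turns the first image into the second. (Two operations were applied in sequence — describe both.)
The image was noticeably darkened, then watermarked with the text "COPY" in the lower-right corner.

Every pixel — background and shapes alike — is uniformly darkened. A dark label reading "COPY" appears in the lower-right corner.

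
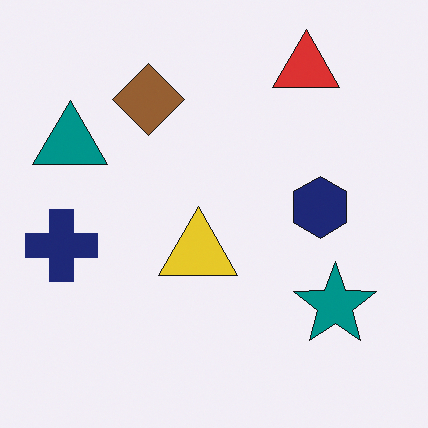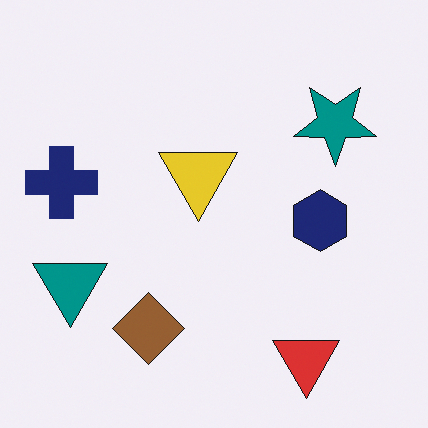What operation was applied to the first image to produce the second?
The transformation is: flipped vertically (top ↔ bottom).

The red triangle is in the top-right of the first image and the bottom-right of the second — shapes on opposite sides of the horizontal midline have swapped in a mirror flip.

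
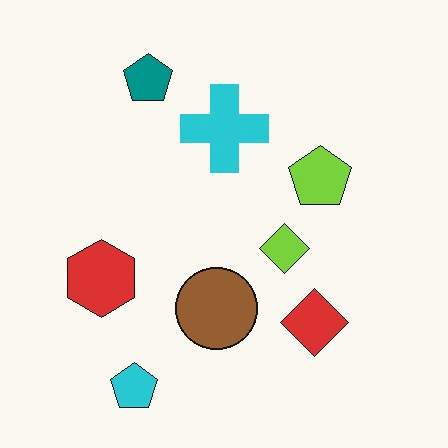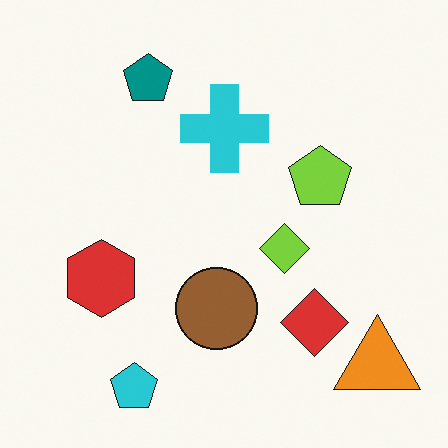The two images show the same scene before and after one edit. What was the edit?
The transformation is: overlaid with an additional orange triangle.

An orange triangle appears in the second image that is absent from the first.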